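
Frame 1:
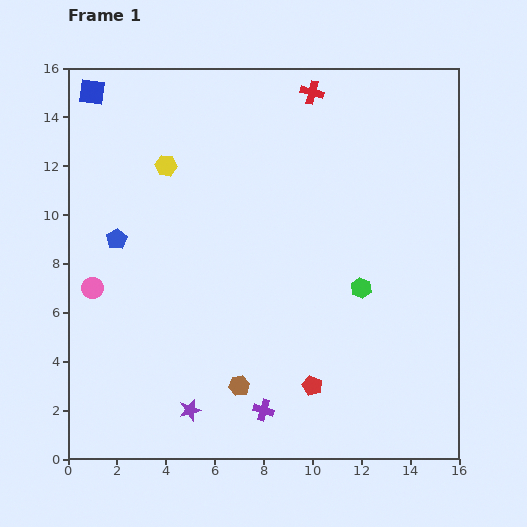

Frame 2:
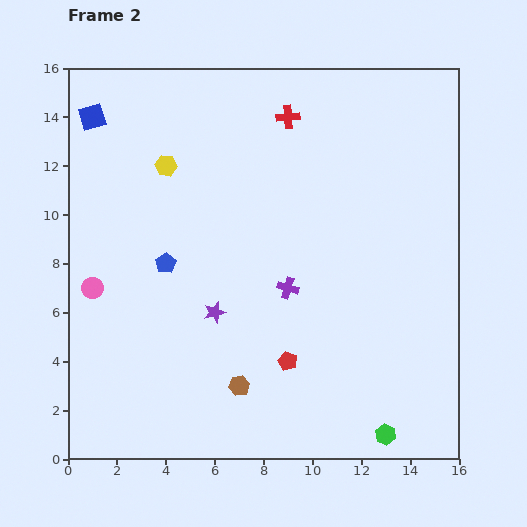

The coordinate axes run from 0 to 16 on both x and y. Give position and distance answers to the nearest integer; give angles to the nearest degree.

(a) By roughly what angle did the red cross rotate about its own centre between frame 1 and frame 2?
18° counter-clockwise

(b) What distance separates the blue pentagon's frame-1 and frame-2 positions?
2

The blue pentagon moved from (2, 9) to (4, 8), a distance of √(2² + 1²) ≈ 2.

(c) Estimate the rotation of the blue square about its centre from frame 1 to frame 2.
24° counter-clockwise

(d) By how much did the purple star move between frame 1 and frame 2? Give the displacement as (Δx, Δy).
(1, 4)

The purple star was at (5, 2) in frame 1 and (6, 6) in frame 2.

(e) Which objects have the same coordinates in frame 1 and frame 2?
the yellow hexagon, the pink circle, the brown hexagon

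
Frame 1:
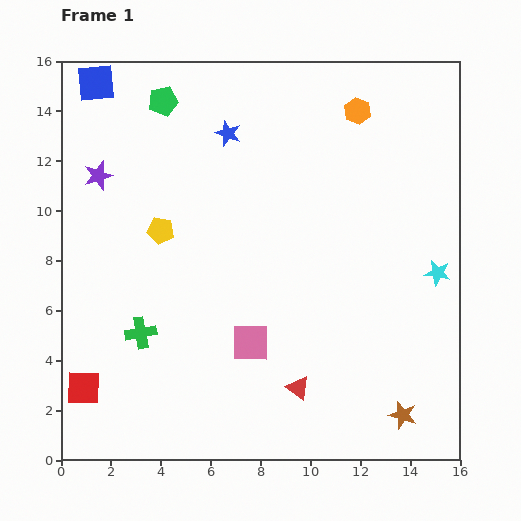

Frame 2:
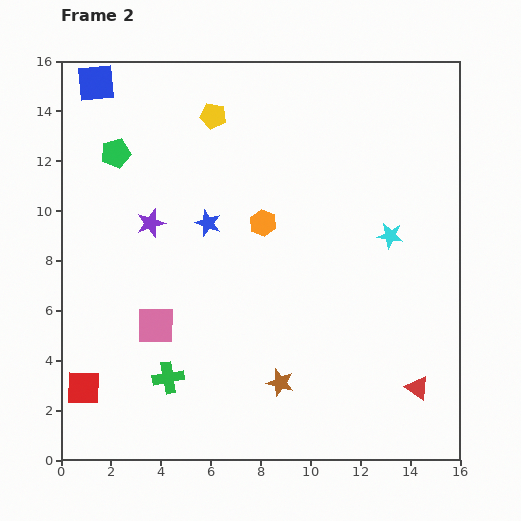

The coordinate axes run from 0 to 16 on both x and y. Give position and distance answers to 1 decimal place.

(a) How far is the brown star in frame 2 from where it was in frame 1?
5.1

The brown star moved from (13.7, 1.8) to (8.8, 3.1), a distance of √(4.9² + 1.3²) ≈ 5.1.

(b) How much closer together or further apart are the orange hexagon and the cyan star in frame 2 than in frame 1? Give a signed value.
-2.1

Distance in frame 1: 7.2. Distance in frame 2: 5.1.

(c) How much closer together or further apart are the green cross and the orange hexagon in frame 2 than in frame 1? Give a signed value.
-5.1

Distance in frame 1: 12.4. Distance in frame 2: 7.3.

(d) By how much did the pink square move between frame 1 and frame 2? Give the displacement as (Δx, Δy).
(-3.8, 0.7)

The pink square was at (7.6, 4.7) in frame 1 and (3.8, 5.4) in frame 2.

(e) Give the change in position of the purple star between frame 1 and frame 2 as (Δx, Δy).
(2.1, -1.9)

The purple star was at (1.5, 11.4) in frame 1 and (3.6, 9.5) in frame 2.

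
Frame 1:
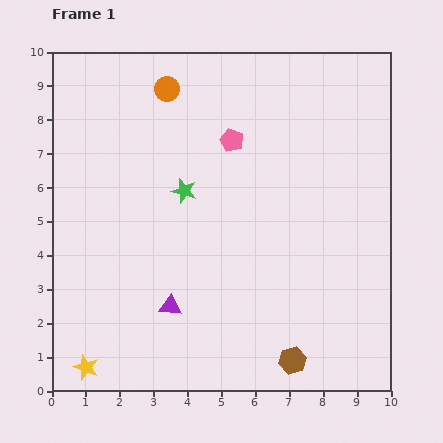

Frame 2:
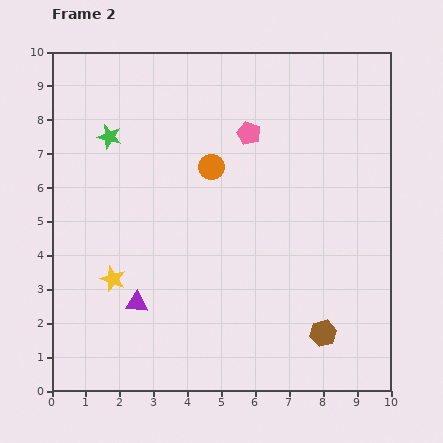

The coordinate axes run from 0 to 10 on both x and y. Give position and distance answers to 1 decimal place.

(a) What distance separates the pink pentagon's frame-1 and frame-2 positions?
0.5

The pink pentagon moved from (5.3, 7.4) to (5.8, 7.6), a distance of √(0.5² + 0.2²) ≈ 0.5.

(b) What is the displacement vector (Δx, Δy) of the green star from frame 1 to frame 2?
(-2.2, 1.6)

The green star was at (3.9, 5.9) in frame 1 and (1.7, 7.5) in frame 2.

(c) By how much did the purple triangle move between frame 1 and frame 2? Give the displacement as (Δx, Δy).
(-1.0, 0.1)

The purple triangle was at (3.5, 2.5) in frame 1 and (2.5, 2.6) in frame 2.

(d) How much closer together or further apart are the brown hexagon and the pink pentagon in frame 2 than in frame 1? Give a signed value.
-0.4

Distance in frame 1: 6.7. Distance in frame 2: 6.3.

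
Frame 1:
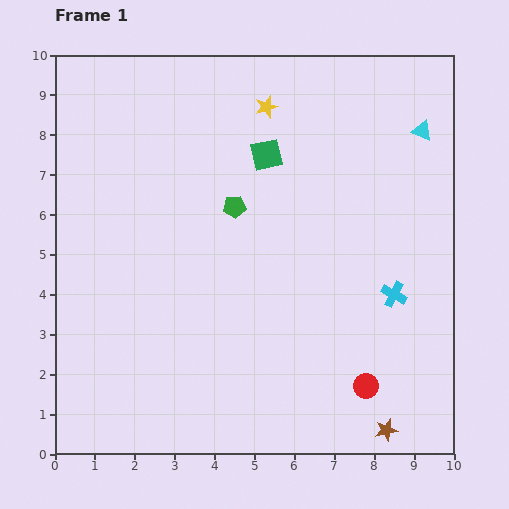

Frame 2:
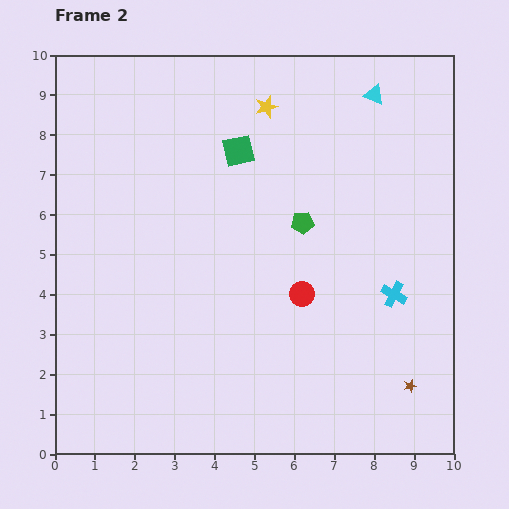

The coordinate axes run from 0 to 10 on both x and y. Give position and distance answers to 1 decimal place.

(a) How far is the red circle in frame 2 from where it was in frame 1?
2.8

The red circle moved from (7.8, 1.7) to (6.2, 4.0), a distance of √(1.6² + 2.3²) ≈ 2.8.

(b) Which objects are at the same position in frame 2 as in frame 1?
the cyan cross, the yellow star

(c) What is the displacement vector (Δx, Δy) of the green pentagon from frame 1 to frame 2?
(1.7, -0.4)

The green pentagon was at (4.5, 6.2) in frame 1 and (6.2, 5.8) in frame 2.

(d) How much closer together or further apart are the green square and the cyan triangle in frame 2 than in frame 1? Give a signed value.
-0.2

Distance in frame 1: 3.9. Distance in frame 2: 3.7.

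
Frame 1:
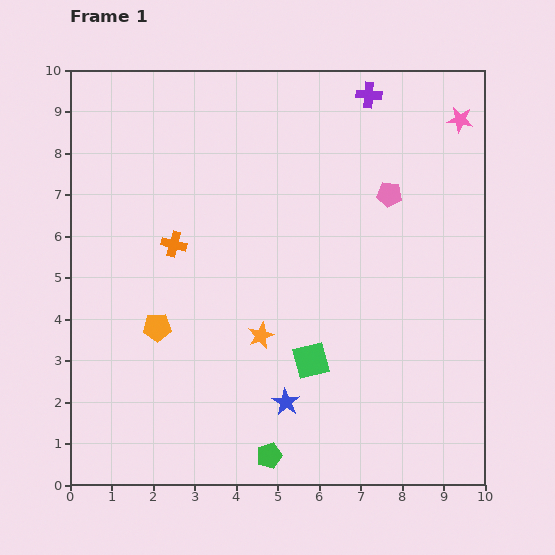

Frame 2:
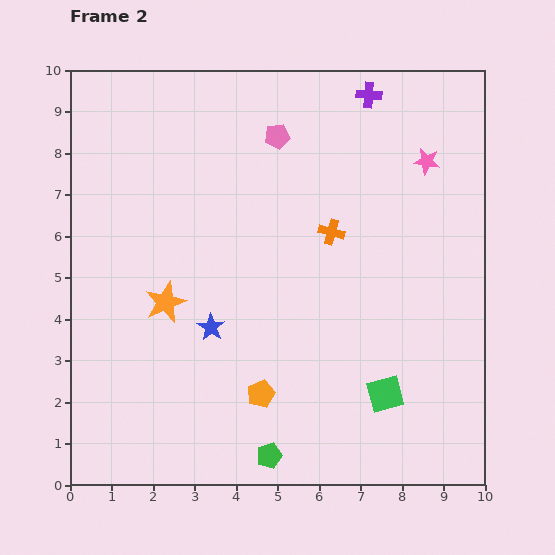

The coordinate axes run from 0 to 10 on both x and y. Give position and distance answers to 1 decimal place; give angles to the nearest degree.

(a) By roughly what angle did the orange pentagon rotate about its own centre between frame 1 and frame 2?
20° counter-clockwise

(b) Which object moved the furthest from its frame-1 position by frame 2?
the orange cross

(moved 3.8; next 3.0)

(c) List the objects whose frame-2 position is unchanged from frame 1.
the purple cross, the green pentagon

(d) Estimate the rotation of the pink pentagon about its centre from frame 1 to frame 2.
16° counter-clockwise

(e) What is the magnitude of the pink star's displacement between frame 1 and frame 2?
1.3

The pink star moved from (9.4, 8.8) to (8.6, 7.8), a distance of √(0.8² + 1.0²) ≈ 1.3.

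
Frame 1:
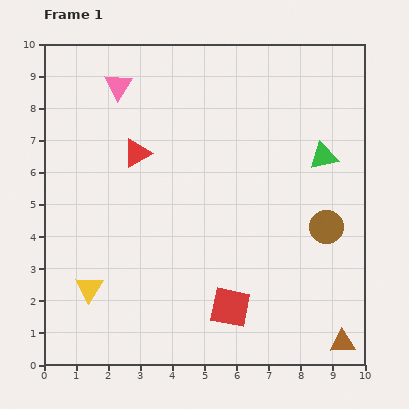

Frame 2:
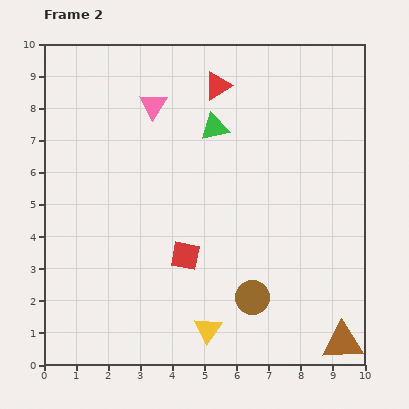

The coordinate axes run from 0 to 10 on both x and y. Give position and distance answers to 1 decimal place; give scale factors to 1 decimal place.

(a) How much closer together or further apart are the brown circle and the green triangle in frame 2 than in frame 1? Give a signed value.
+3.2

Distance in frame 1: 2.2. Distance in frame 2: 5.4.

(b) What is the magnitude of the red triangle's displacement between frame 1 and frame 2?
3.3

The red triangle moved from (2.9, 6.6) to (5.4, 8.7), a distance of √(2.5² + 2.1²) ≈ 3.3.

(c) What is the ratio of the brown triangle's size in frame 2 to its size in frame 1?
1.6×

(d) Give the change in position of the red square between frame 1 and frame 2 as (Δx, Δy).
(-1.4, 1.6)

The red square was at (5.8, 1.8) in frame 1 and (4.4, 3.4) in frame 2.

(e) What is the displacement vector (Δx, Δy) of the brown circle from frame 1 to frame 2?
(-2.3, -2.2)

The brown circle was at (8.8, 4.3) in frame 1 and (6.5, 2.1) in frame 2.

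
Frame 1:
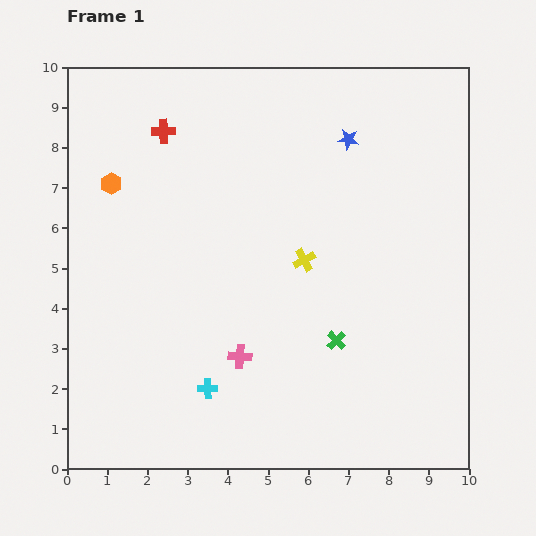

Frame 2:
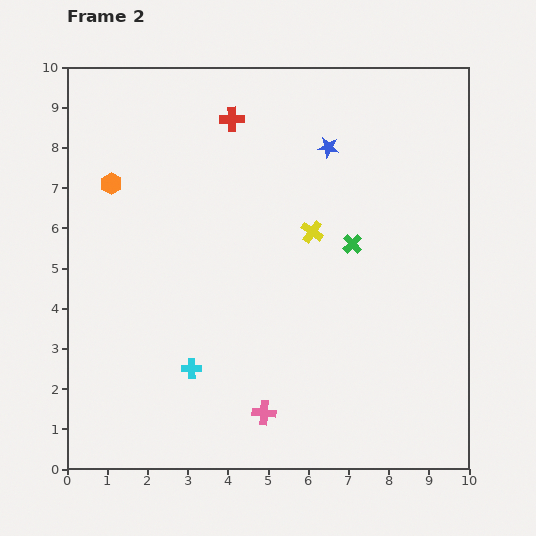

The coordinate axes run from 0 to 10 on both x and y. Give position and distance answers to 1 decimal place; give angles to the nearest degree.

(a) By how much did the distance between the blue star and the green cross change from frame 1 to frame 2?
-2.5

Distance in frame 1: 5.0. Distance in frame 2: 2.5.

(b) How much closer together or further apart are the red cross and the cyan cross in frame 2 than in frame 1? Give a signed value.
-0.2

Distance in frame 1: 6.5. Distance in frame 2: 6.3.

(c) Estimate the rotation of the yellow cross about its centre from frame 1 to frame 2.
26° counter-clockwise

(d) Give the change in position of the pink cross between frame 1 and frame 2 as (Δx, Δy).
(0.6, -1.4)

The pink cross was at (4.3, 2.8) in frame 1 and (4.9, 1.4) in frame 2.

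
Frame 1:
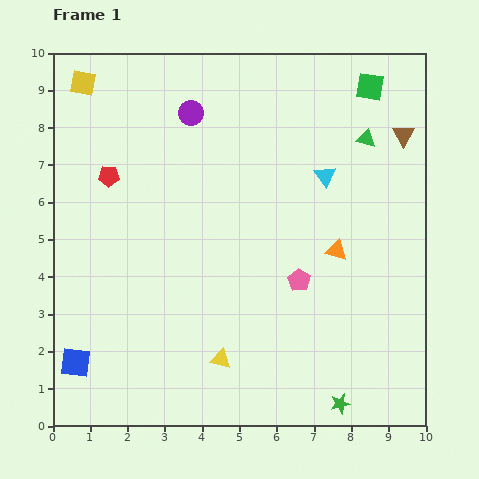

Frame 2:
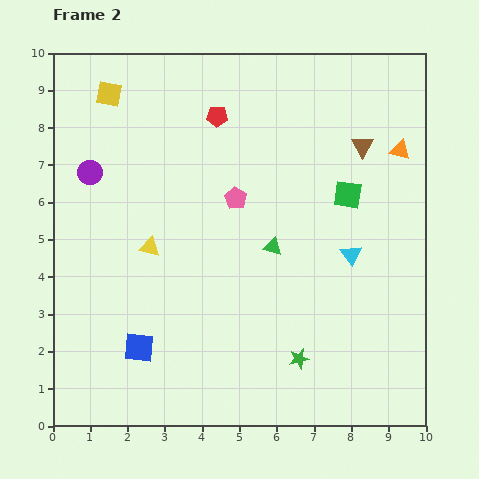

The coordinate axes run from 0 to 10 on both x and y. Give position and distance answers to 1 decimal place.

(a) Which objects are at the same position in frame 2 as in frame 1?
none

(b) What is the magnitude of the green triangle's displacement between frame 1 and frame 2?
3.8

The green triangle moved from (8.4, 7.7) to (5.9, 4.8), a distance of √(2.5² + 2.9²) ≈ 3.8.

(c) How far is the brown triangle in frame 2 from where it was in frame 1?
1.1

The brown triangle moved from (9.4, 7.8) to (8.3, 7.5), a distance of √(1.1² + 0.3²) ≈ 1.1.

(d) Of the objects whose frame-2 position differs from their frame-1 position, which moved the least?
the yellow square

(moved 0.8)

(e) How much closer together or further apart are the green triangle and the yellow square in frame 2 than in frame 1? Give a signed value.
-1.7

Distance in frame 1: 7.7. Distance in frame 2: 6.0.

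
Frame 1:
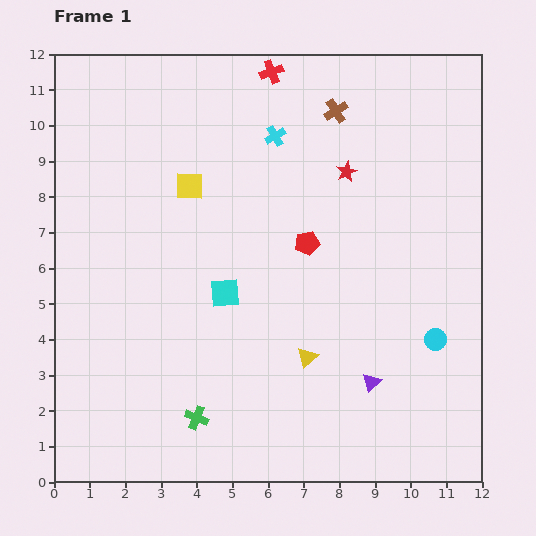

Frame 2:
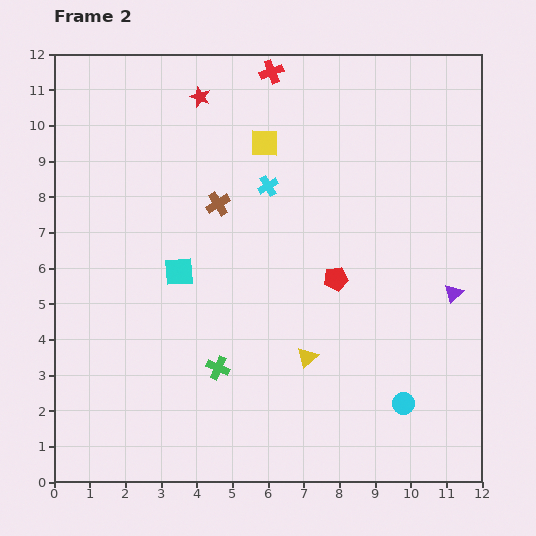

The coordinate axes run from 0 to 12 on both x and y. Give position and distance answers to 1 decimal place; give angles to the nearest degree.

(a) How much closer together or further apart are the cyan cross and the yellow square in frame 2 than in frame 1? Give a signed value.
-1.6

Distance in frame 1: 2.8. Distance in frame 2: 1.2.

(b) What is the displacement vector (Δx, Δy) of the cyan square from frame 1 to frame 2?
(-1.3, 0.6)

The cyan square was at (4.8, 5.3) in frame 1 and (3.5, 5.9) in frame 2.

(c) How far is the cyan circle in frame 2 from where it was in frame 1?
2.0

The cyan circle moved from (10.7, 4.0) to (9.8, 2.2), a distance of √(0.9² + 1.8²) ≈ 2.0.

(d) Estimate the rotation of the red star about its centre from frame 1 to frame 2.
26° counter-clockwise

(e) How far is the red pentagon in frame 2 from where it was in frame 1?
1.3

The red pentagon moved from (7.1, 6.7) to (7.9, 5.7), a distance of √(0.8² + 1.0²) ≈ 1.3.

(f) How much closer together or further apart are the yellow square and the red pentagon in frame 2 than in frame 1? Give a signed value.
+0.6

Distance in frame 1: 3.7. Distance in frame 2: 4.3.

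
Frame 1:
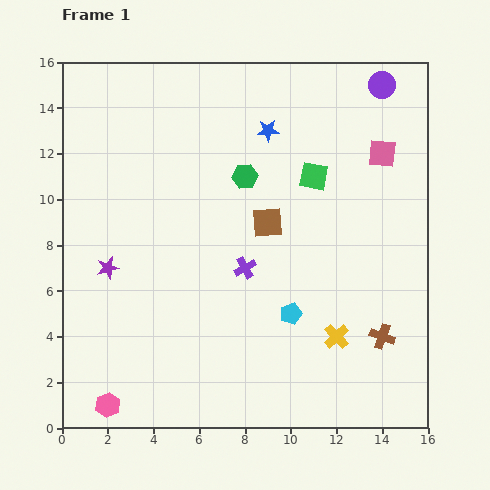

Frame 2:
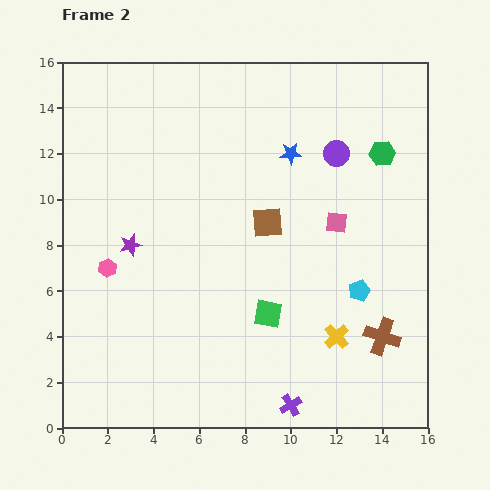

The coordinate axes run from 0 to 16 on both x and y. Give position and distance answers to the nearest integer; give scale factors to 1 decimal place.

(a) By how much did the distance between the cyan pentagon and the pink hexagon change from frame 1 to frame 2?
+2

Distance in frame 1: 9. Distance in frame 2: 11.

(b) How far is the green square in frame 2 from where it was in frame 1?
6

The green square moved from (11, 11) to (9, 5), a distance of √(2² + 6²) ≈ 6.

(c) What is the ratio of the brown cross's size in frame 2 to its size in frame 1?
1.5×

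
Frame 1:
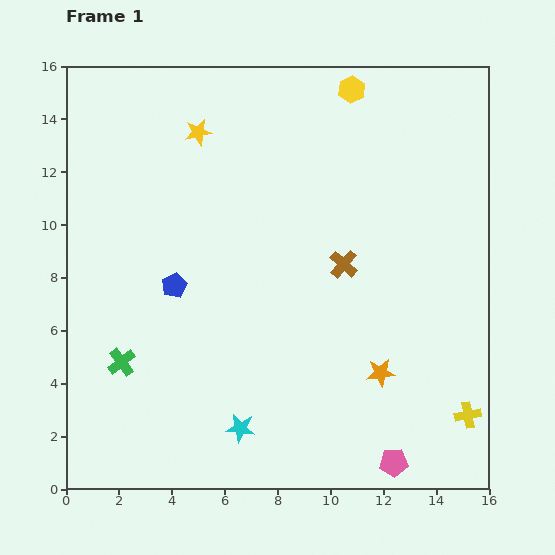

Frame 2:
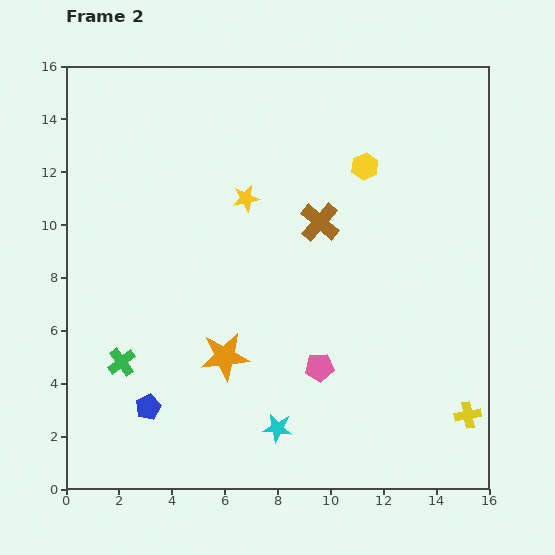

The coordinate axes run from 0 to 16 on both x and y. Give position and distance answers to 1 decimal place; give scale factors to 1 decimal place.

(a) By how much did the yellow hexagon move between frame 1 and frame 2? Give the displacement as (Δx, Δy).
(0.5, -2.9)

The yellow hexagon was at (10.8, 15.1) in frame 1 and (11.3, 12.2) in frame 2.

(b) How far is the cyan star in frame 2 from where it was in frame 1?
1.4

The cyan star moved from (6.6, 2.3) to (8.0, 2.3), a distance of √(1.4² + 0.0²) ≈ 1.4.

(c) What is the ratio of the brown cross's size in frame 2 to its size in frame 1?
1.4×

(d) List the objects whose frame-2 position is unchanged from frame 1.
the green cross, the yellow cross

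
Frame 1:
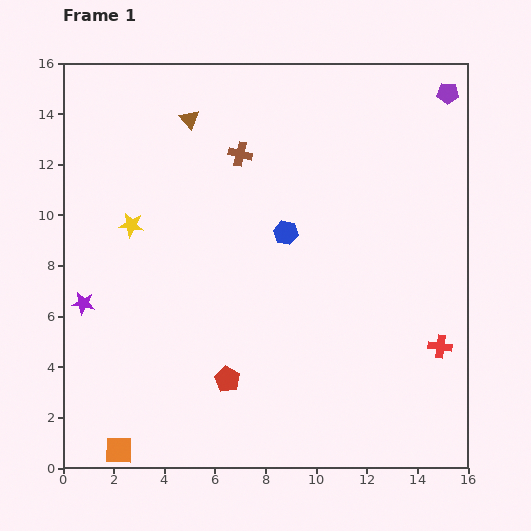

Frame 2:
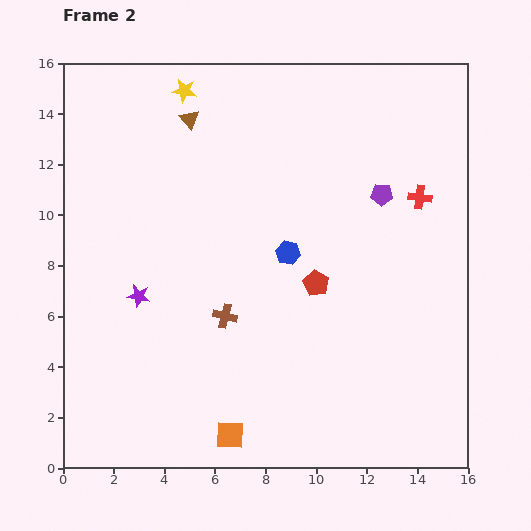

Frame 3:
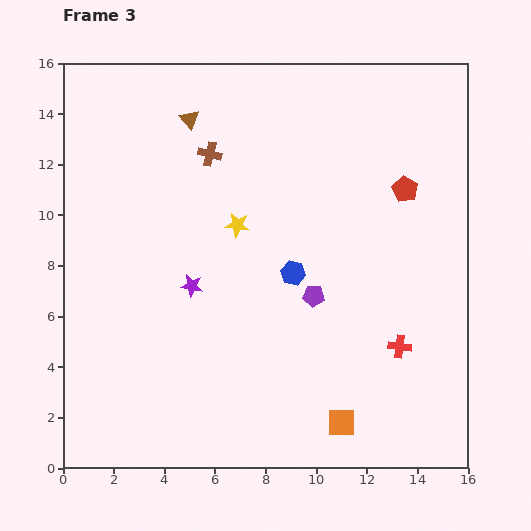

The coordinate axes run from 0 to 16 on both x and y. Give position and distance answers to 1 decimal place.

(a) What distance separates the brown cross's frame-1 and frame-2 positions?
6.4

The brown cross moved from (7.0, 12.4) to (6.4, 6.0), a distance of √(0.6² + 6.4²) ≈ 6.4.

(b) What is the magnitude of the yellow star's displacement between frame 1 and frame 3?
4.2

The yellow star moved from (2.7, 9.6) to (6.9, 9.6), a distance of √(4.2² + 0.0²) ≈ 4.2.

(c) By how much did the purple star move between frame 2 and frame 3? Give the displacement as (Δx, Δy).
(2.1, 0.4)

The purple star was at (3.0, 6.8) in frame 2 and (5.1, 7.2) in frame 3.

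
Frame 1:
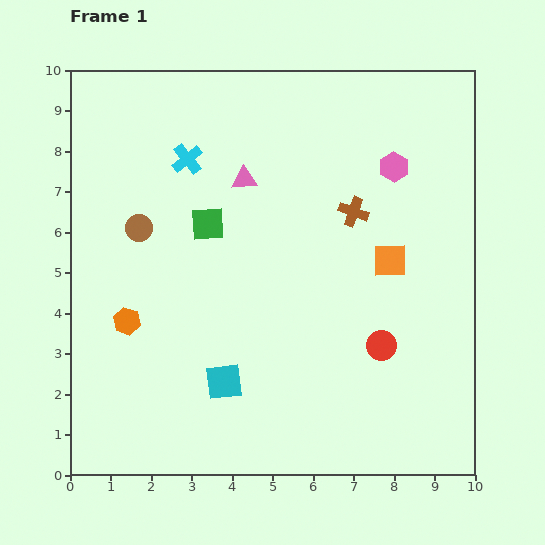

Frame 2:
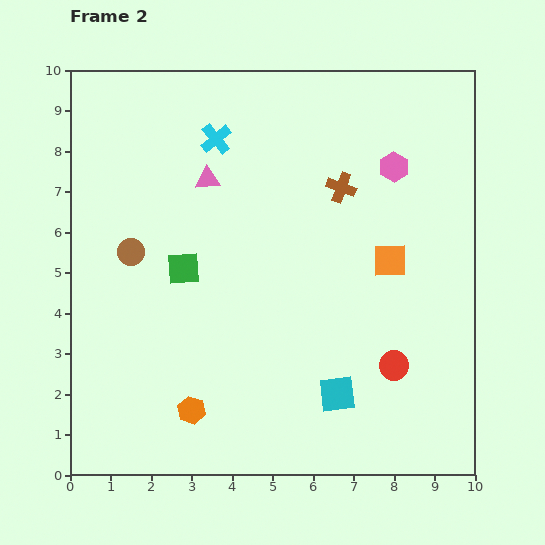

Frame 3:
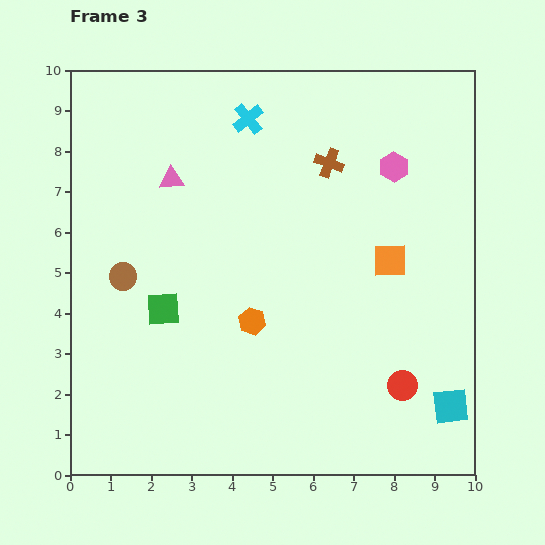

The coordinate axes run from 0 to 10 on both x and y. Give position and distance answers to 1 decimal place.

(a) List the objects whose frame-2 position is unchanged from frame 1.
the pink hexagon, the orange square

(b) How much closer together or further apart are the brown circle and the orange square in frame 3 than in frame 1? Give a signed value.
+0.3

Distance in frame 1: 6.3. Distance in frame 3: 6.6.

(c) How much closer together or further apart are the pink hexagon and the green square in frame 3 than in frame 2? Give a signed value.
+0.9

Distance in frame 2: 5.8. Distance in frame 3: 6.7.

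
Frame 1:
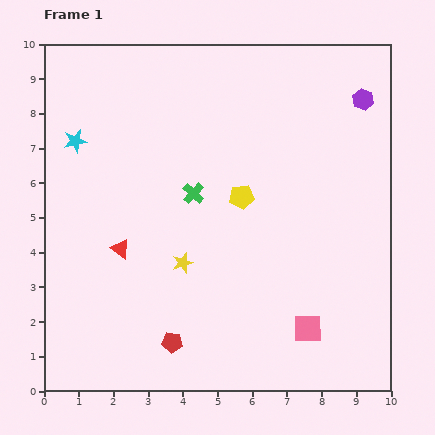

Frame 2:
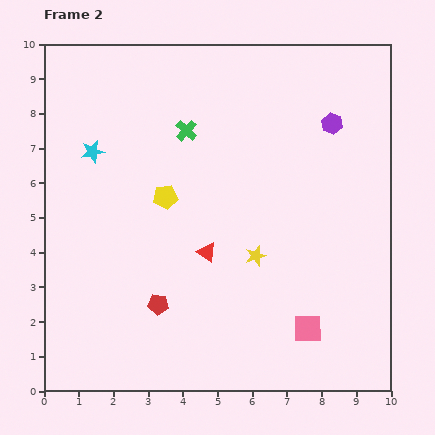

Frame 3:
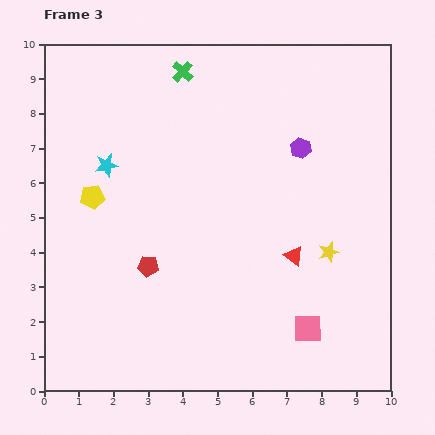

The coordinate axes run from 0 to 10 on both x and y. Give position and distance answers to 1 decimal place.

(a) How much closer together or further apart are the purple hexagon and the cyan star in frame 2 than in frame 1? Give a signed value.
-1.5

Distance in frame 1: 8.4. Distance in frame 2: 6.9.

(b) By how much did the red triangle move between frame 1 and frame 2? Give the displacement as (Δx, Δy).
(2.5, -0.1)

The red triangle was at (2.2, 4.1) in frame 1 and (4.7, 4.0) in frame 2.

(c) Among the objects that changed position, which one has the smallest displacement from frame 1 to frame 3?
the cyan star

(moved 1.1)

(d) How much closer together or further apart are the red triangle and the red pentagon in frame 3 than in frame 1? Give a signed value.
+1.1

Distance in frame 1: 3.1. Distance in frame 3: 4.2.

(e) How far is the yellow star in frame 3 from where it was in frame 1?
4.2

The yellow star moved from (4.0, 3.7) to (8.2, 4.0), a distance of √(4.2² + 0.3²) ≈ 4.2.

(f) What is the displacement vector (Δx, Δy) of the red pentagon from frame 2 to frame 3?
(-0.3, 1.1)

The red pentagon was at (3.3, 2.5) in frame 2 and (3.0, 3.6) in frame 3.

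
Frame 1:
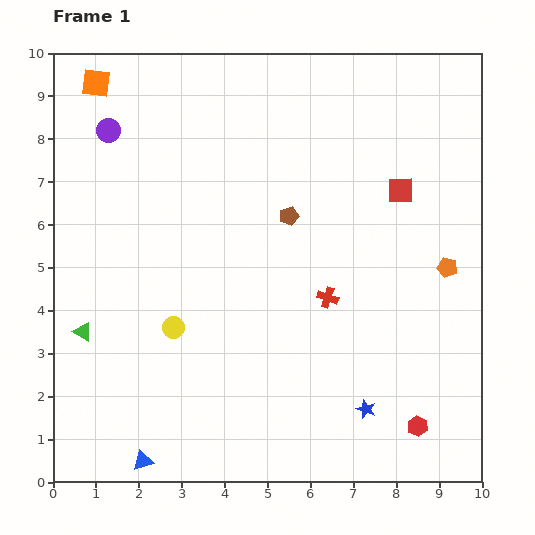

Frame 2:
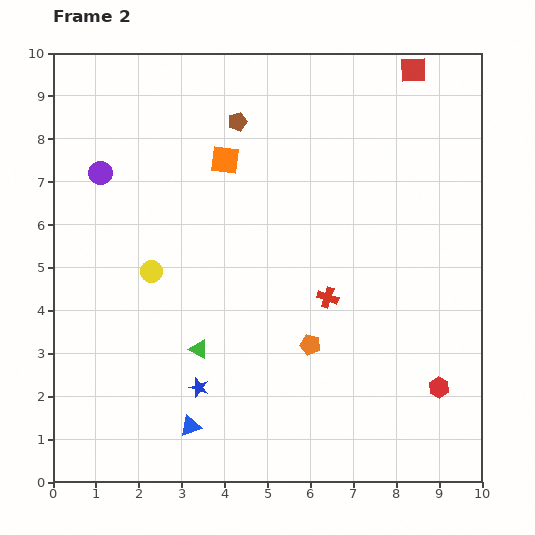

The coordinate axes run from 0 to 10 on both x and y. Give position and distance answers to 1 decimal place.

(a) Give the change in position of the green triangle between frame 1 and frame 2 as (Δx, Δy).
(2.7, -0.4)

The green triangle was at (0.7, 3.5) in frame 1 and (3.4, 3.1) in frame 2.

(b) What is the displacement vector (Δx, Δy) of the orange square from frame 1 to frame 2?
(3.0, -1.8)

The orange square was at (1.0, 9.3) in frame 1 and (4.0, 7.5) in frame 2.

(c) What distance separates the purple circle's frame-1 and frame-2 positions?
1.0

The purple circle moved from (1.3, 8.2) to (1.1, 7.2), a distance of √(0.2² + 1.0²) ≈ 1.0.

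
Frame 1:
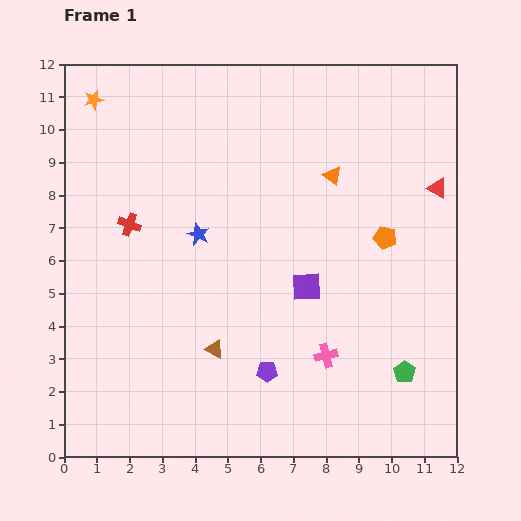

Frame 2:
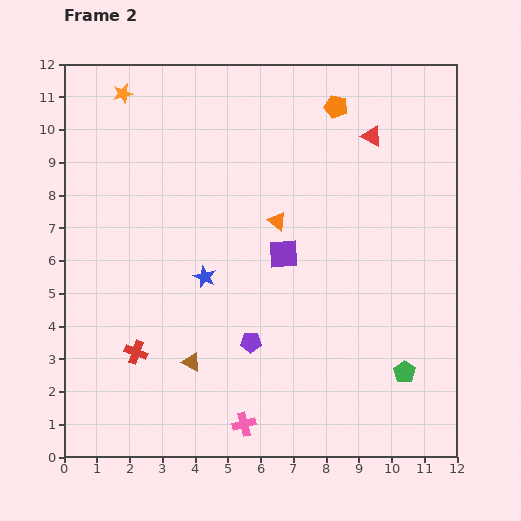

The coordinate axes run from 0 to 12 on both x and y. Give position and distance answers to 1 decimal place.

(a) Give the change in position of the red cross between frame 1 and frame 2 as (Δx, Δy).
(0.2, -3.9)

The red cross was at (2.0, 7.1) in frame 1 and (2.2, 3.2) in frame 2.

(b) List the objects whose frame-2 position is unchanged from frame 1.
the green pentagon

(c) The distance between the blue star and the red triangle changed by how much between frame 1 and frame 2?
-0.7

Distance in frame 1: 7.4. Distance in frame 2: 6.7.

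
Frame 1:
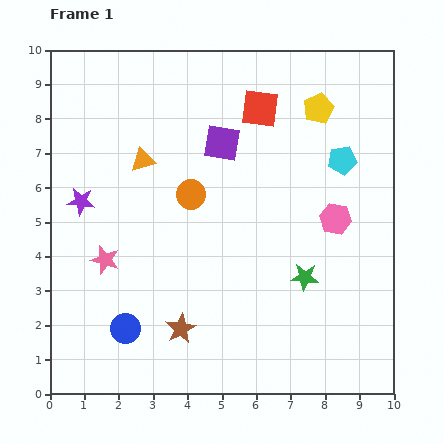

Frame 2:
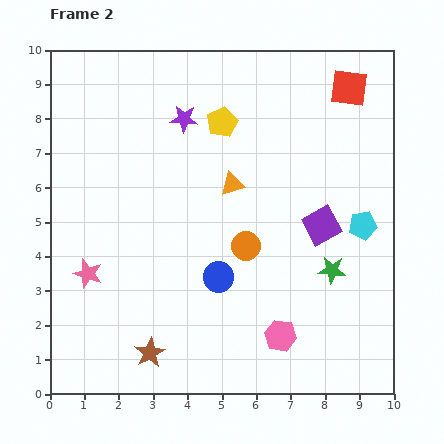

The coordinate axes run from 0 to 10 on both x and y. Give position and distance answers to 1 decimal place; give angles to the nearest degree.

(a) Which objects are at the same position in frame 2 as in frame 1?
none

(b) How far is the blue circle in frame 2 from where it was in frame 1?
3.1

The blue circle moved from (2.2, 1.9) to (4.9, 3.4), a distance of √(2.7² + 1.5²) ≈ 3.1.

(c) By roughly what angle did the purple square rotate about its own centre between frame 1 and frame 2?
38° counter-clockwise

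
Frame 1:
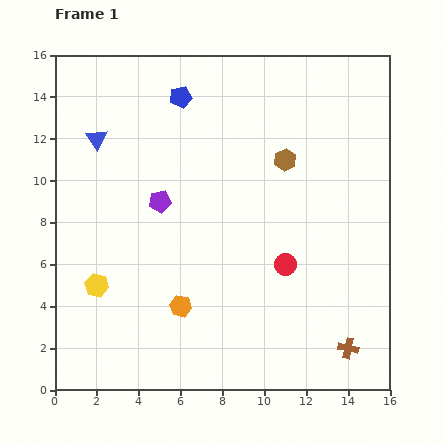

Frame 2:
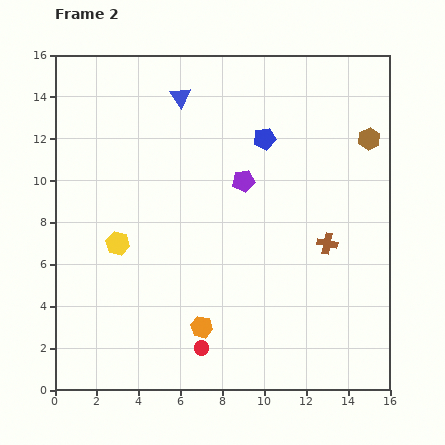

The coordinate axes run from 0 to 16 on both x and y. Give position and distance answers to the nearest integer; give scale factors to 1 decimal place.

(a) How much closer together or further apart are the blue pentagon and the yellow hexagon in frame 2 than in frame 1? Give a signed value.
-1

Distance in frame 1: 10. Distance in frame 2: 9.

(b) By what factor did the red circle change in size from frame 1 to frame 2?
0.7×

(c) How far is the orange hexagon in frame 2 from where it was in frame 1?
1

The orange hexagon moved from (6, 4) to (7, 3), a distance of √(1² + 1²) ≈ 1.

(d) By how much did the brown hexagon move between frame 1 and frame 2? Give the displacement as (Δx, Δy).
(4, 1)

The brown hexagon was at (11, 11) in frame 1 and (15, 12) in frame 2.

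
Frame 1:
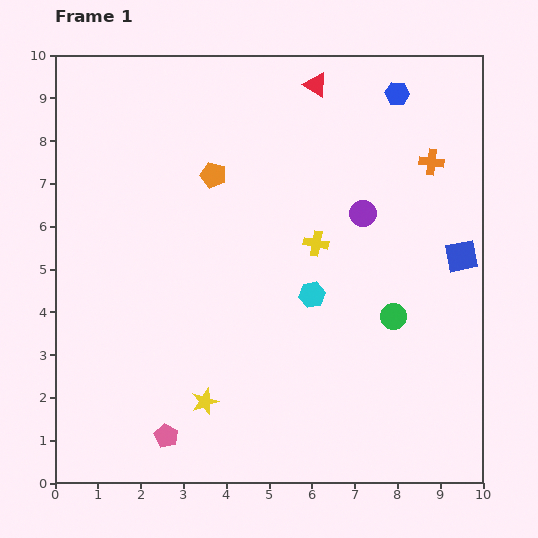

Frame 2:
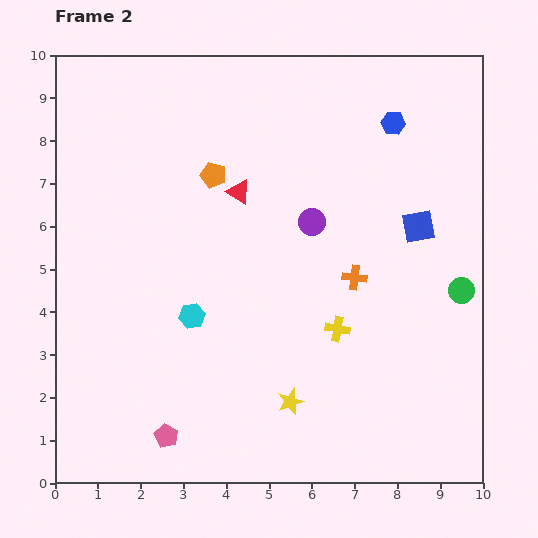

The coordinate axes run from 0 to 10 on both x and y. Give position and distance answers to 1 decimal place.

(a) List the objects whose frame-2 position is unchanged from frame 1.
the orange pentagon, the pink pentagon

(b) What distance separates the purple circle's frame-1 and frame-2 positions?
1.2

The purple circle moved from (7.2, 6.3) to (6.0, 6.1), a distance of √(1.2² + 0.2²) ≈ 1.2.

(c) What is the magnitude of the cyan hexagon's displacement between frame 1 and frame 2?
2.8

The cyan hexagon moved from (6.0, 4.4) to (3.2, 3.9), a distance of √(2.8² + 0.5²) ≈ 2.8.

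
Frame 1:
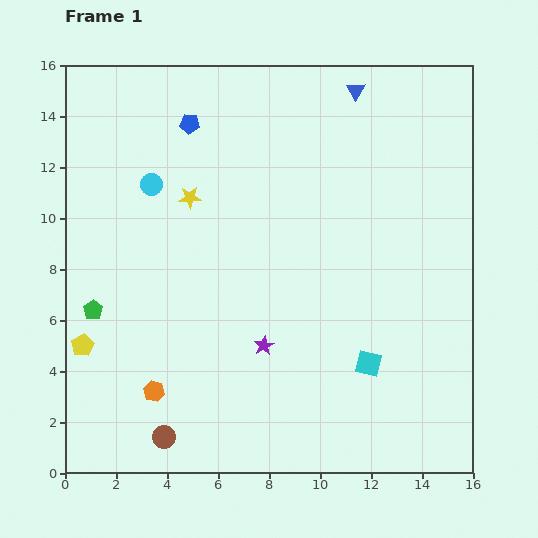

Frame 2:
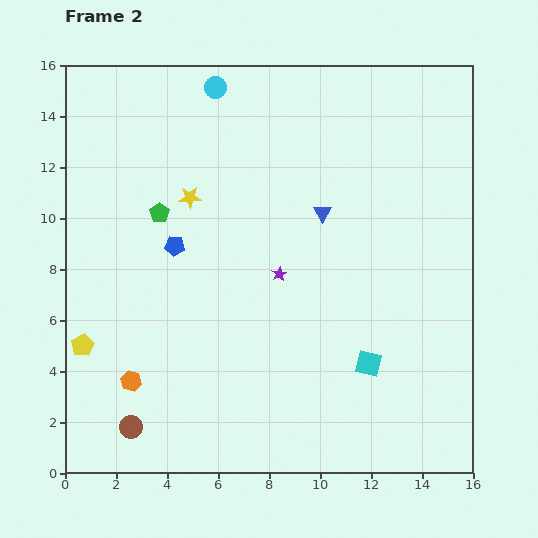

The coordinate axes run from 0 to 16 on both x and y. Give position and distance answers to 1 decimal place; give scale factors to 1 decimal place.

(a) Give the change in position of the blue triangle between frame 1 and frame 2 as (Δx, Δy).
(-1.3, -4.8)

The blue triangle was at (11.4, 15.0) in frame 1 and (10.1, 10.2) in frame 2.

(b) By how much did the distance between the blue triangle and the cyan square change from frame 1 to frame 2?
-4.5

Distance in frame 1: 10.7. Distance in frame 2: 6.2.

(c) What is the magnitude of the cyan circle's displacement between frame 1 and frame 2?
4.5

The cyan circle moved from (3.4, 11.3) to (5.9, 15.1), a distance of √(2.5² + 3.8²) ≈ 4.5.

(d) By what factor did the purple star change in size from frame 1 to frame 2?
0.8×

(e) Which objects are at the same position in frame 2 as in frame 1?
the cyan square, the yellow pentagon, the yellow star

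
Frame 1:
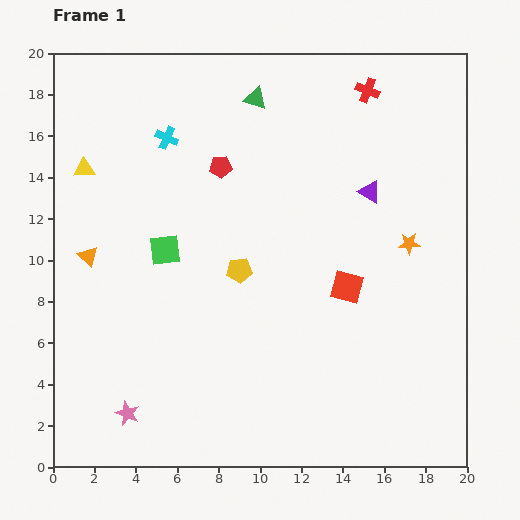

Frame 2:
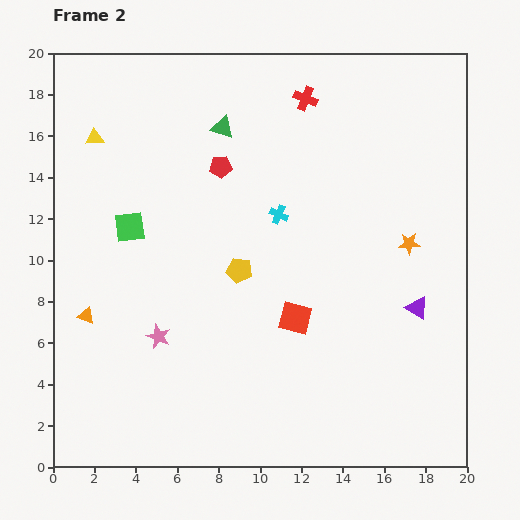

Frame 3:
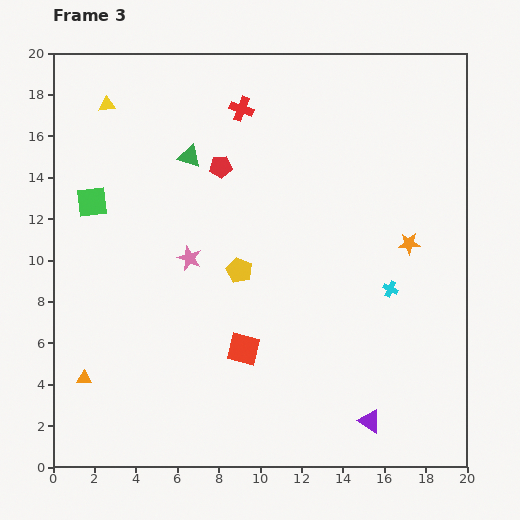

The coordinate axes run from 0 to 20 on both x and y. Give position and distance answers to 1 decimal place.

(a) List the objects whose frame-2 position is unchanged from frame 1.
the orange star, the red pentagon, the yellow pentagon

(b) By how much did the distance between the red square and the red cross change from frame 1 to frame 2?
+1.0

Distance in frame 1: 9.6. Distance in frame 2: 10.6.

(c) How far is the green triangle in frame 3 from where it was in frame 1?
4.3

The green triangle moved from (9.8, 17.8) to (6.6, 15.0), a distance of √(3.2² + 2.8²) ≈ 4.3.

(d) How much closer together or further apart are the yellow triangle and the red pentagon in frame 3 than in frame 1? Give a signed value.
-0.3

Distance in frame 1: 6.6. Distance in frame 3: 6.3.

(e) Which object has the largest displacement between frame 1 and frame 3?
the cyan cross

(moved 13.0; next 11.1)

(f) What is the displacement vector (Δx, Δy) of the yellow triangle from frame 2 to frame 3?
(0.6, 1.6)

The yellow triangle was at (2.0, 15.9) in frame 2 and (2.6, 17.5) in frame 3.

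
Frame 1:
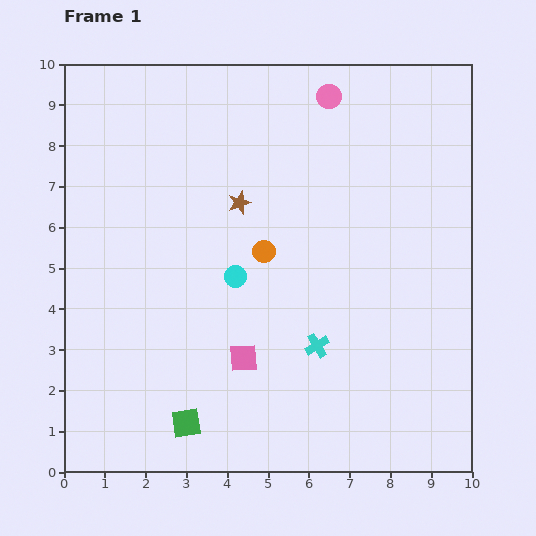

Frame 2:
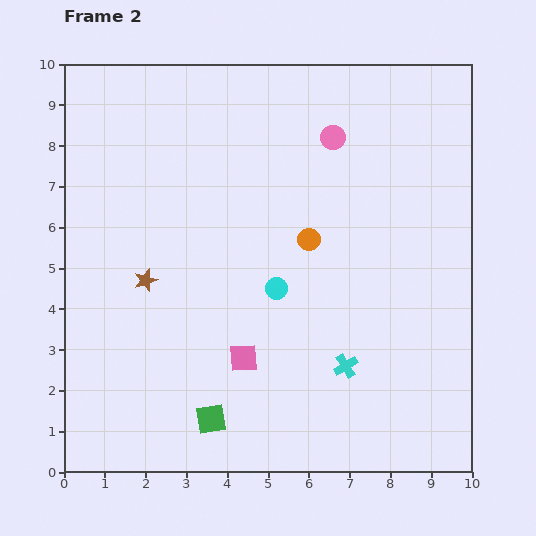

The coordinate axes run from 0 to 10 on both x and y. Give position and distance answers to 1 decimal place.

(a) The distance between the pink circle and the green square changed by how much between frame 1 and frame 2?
-1.2

Distance in frame 1: 8.7. Distance in frame 2: 7.5.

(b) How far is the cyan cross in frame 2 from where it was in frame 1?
0.9

The cyan cross moved from (6.2, 3.1) to (6.9, 2.6), a distance of √(0.7² + 0.5²) ≈ 0.9.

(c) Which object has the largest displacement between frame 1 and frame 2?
the brown star

(moved 3.0; next 1.1)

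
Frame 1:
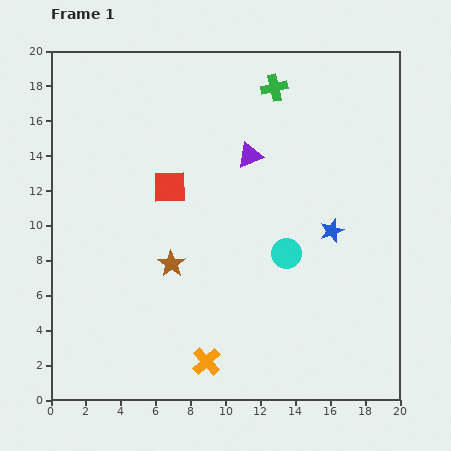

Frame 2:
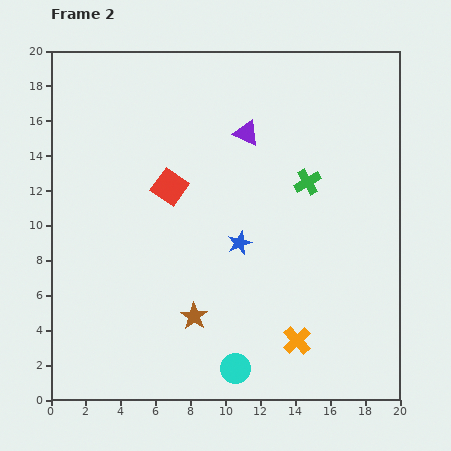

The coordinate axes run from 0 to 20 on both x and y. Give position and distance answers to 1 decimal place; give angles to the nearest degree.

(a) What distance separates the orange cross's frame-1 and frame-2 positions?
5.3

The orange cross moved from (8.9, 2.2) to (14.1, 3.4), a distance of √(5.2² + 1.2²) ≈ 5.3.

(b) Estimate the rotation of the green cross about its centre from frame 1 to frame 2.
19° counter-clockwise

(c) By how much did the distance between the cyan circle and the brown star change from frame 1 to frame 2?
-2.8

Distance in frame 1: 6.6. Distance in frame 2: 3.8.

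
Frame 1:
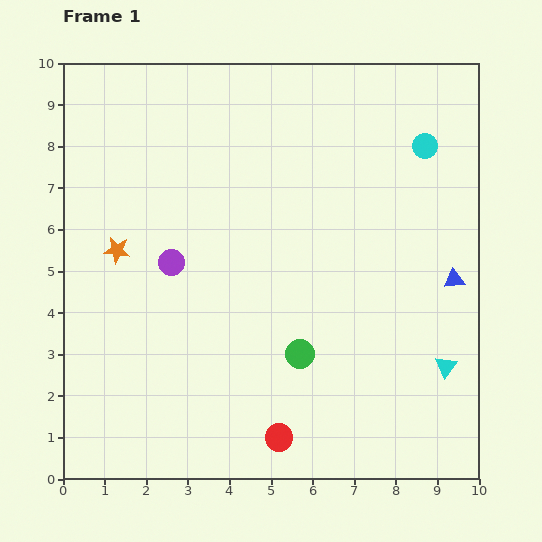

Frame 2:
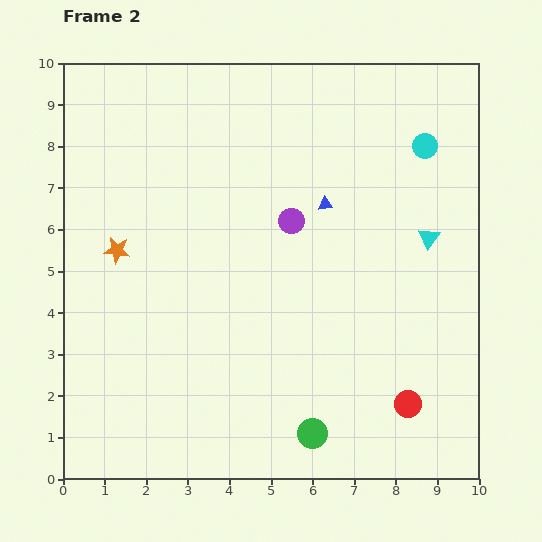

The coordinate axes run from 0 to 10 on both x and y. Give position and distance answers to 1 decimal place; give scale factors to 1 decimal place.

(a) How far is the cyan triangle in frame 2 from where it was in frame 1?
3.1

The cyan triangle moved from (9.2, 2.7) to (8.8, 5.8), a distance of √(0.4² + 3.1²) ≈ 3.1.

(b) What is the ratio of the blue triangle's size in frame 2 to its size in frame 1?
0.7×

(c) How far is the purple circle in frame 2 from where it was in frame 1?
3.1

The purple circle moved from (2.6, 5.2) to (5.5, 6.2), a distance of √(2.9² + 1.0²) ≈ 3.1.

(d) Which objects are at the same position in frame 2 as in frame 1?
the cyan circle, the orange star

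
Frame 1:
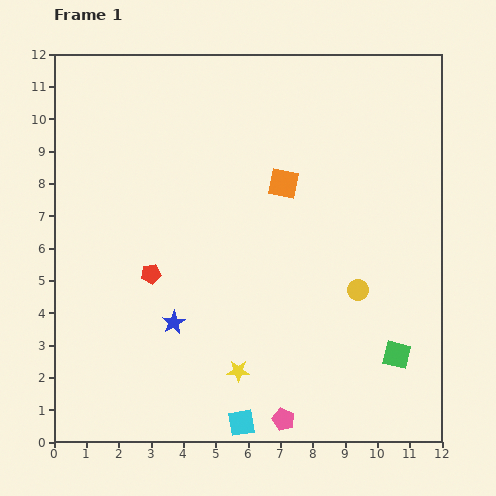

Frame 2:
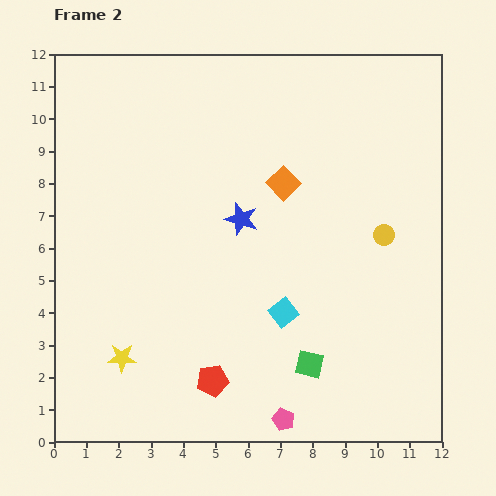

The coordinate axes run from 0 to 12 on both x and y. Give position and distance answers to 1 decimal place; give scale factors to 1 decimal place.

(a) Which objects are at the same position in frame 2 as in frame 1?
the pink pentagon, the orange square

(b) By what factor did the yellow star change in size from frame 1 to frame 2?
1.3×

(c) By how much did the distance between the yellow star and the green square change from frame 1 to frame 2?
+0.9

Distance in frame 1: 4.9. Distance in frame 2: 5.8.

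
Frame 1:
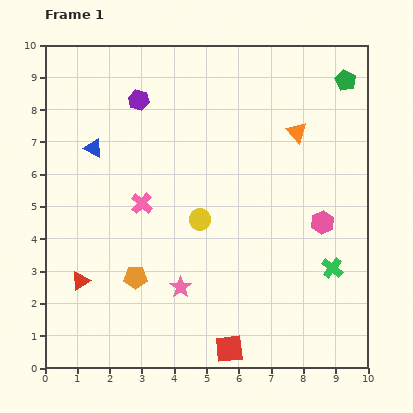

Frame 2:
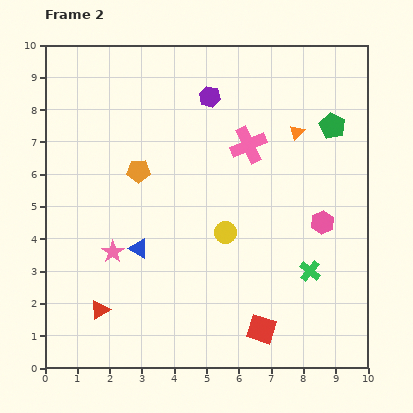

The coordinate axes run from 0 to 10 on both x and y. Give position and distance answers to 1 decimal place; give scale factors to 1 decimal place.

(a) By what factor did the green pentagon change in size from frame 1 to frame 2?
1.3×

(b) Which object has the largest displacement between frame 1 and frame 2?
the pink cross

(moved 3.8; next 3.4)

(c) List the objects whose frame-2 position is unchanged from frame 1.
the orange triangle, the pink hexagon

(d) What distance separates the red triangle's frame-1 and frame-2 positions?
1.1

The red triangle moved from (1.1, 2.7) to (1.7, 1.8), a distance of √(0.6² + 0.9²) ≈ 1.1.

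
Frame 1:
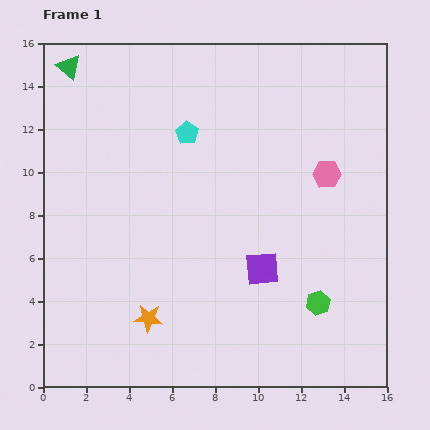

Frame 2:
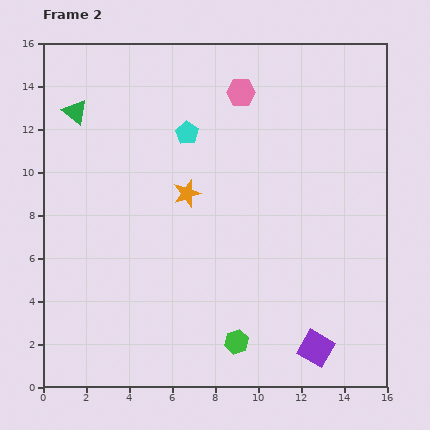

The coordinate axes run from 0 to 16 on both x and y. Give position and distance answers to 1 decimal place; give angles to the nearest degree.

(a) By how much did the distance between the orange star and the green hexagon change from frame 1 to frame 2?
-0.6

Distance in frame 1: 7.9. Distance in frame 2: 7.3.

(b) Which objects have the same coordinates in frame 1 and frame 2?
the cyan pentagon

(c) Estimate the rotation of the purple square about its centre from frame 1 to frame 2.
35° clockwise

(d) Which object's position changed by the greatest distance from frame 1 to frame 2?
the orange star

(moved 6.1; next 5.5)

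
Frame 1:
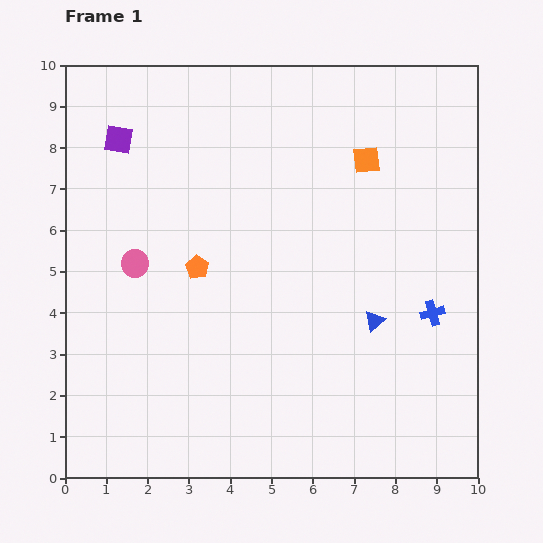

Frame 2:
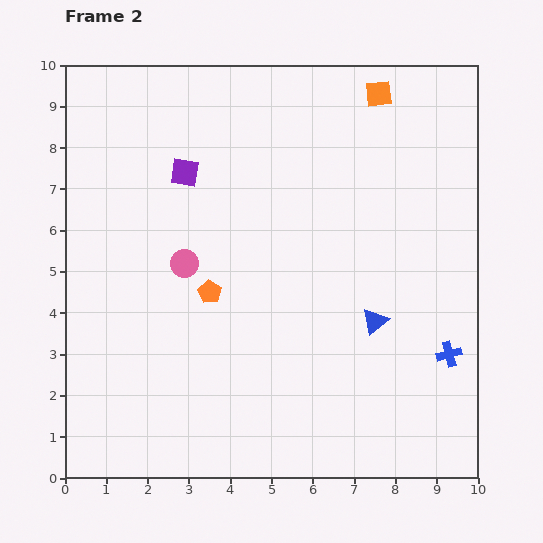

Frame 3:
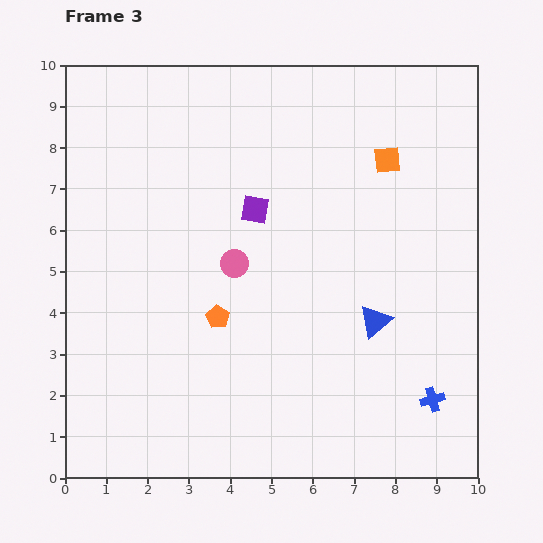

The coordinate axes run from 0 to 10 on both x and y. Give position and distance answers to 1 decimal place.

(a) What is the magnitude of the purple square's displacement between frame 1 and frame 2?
1.8

The purple square moved from (1.3, 8.2) to (2.9, 7.4), a distance of √(1.6² + 0.8²) ≈ 1.8.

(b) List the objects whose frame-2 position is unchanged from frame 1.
the blue triangle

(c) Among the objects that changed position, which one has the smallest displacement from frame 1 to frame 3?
the orange square

(moved 0.5)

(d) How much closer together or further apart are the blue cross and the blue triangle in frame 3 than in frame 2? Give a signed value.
+0.4

Distance in frame 2: 2.0. Distance in frame 3: 2.4.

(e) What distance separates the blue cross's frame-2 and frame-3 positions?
1.2

The blue cross moved from (9.3, 3.0) to (8.9, 1.9), a distance of √(0.4² + 1.1²) ≈ 1.2.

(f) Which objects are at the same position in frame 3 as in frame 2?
the blue triangle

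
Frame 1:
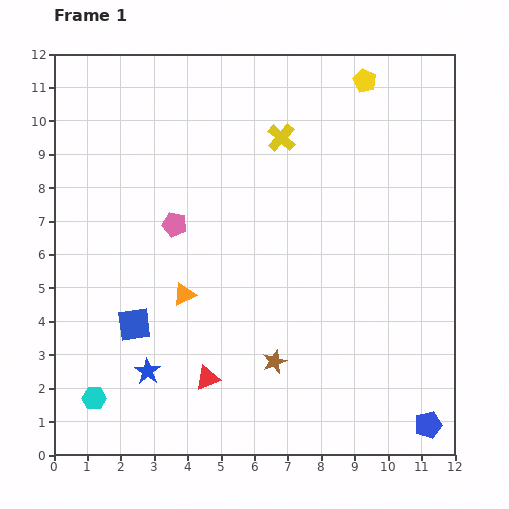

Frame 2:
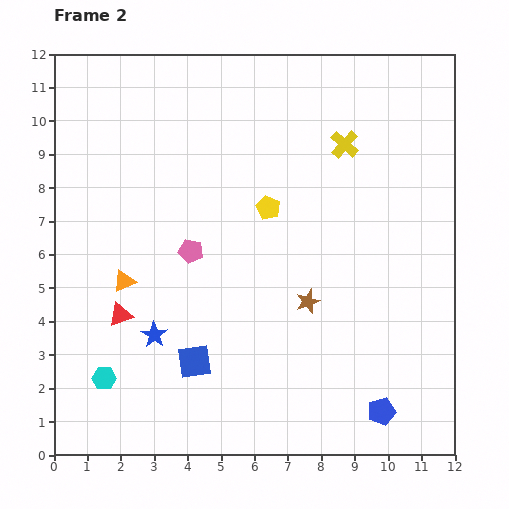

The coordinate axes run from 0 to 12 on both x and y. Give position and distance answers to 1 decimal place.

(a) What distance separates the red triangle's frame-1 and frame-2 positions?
3.2

The red triangle moved from (4.6, 2.3) to (2.0, 4.2), a distance of √(2.6² + 1.9²) ≈ 3.2.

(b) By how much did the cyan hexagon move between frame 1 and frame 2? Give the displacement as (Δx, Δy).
(0.3, 0.6)

The cyan hexagon was at (1.2, 1.7) in frame 1 and (1.5, 2.3) in frame 2.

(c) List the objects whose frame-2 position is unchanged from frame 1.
none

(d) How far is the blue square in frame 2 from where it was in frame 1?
2.1

The blue square moved from (2.4, 3.9) to (4.2, 2.8), a distance of √(1.8² + 1.1²) ≈ 2.1.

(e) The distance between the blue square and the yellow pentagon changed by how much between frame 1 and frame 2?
-4.9

Distance in frame 1: 10.0. Distance in frame 2: 5.1.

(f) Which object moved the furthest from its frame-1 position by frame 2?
the yellow pentagon

(moved 4.8; next 3.2)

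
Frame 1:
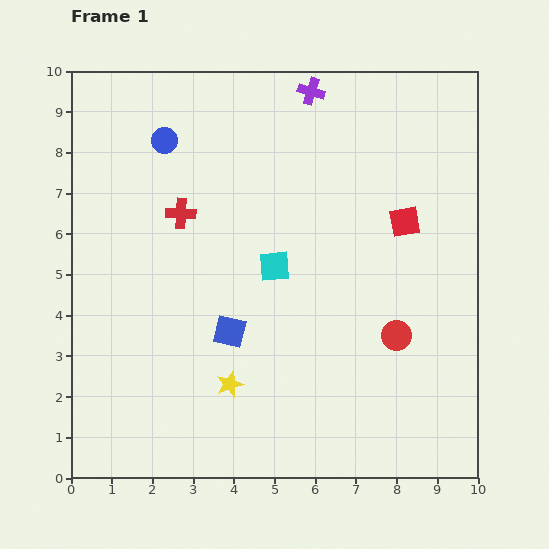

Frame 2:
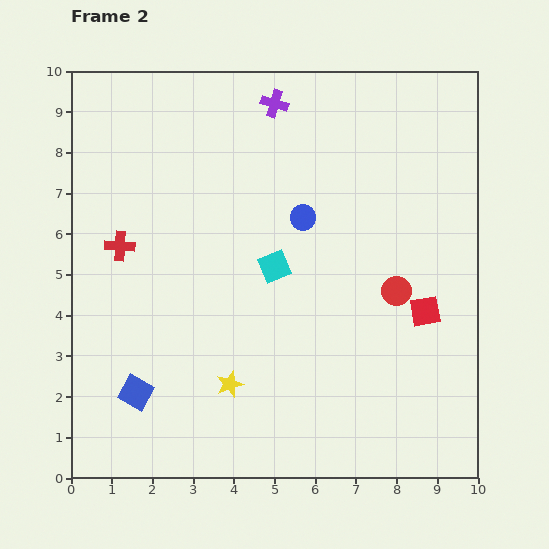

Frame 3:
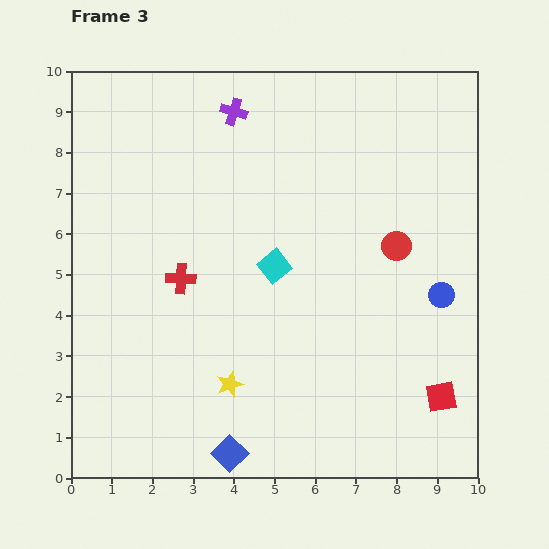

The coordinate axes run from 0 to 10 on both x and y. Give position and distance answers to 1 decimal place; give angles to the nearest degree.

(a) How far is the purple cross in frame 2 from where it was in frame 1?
0.9

The purple cross moved from (5.9, 9.5) to (5.0, 9.2), a distance of √(0.9² + 0.3²) ≈ 0.9.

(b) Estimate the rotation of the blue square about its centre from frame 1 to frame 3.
32° clockwise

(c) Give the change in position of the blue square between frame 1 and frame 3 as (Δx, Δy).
(0.0, -3.0)

The blue square was at (3.9, 3.6) in frame 1 and (3.9, 0.6) in frame 3.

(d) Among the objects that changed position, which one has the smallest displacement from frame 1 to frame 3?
the red cross

(moved 1.6)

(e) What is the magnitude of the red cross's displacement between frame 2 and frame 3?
1.7

The red cross moved from (1.2, 5.7) to (2.7, 4.9), a distance of √(1.5² + 0.8²) ≈ 1.7.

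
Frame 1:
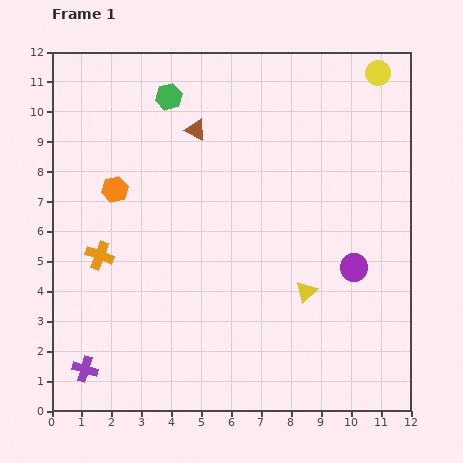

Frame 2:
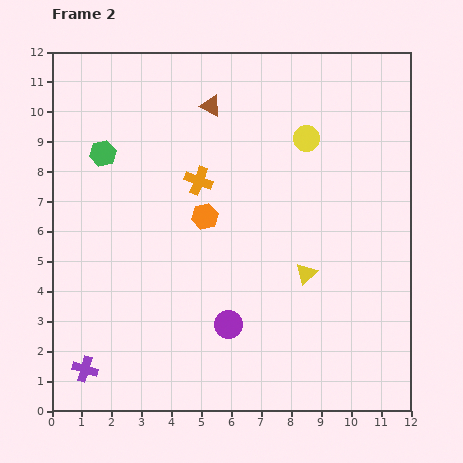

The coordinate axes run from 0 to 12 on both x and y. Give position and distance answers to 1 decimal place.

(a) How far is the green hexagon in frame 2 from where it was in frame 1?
2.9

The green hexagon moved from (3.9, 10.5) to (1.7, 8.6), a distance of √(2.2² + 1.9²) ≈ 2.9.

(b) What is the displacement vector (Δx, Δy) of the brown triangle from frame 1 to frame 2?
(0.5, 0.8)

The brown triangle was at (4.8, 9.4) in frame 1 and (5.3, 10.2) in frame 2.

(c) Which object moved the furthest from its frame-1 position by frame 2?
the purple circle

(moved 4.6; next 4.1)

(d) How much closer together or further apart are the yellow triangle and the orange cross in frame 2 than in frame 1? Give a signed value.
-2.2

Distance in frame 1: 7.0. Distance in frame 2: 4.8.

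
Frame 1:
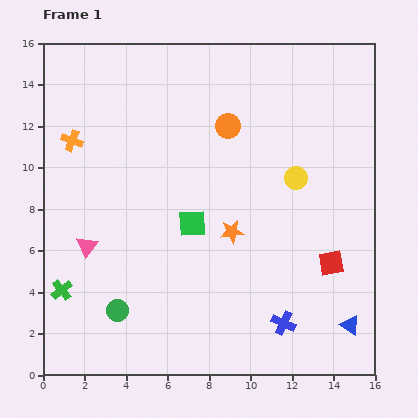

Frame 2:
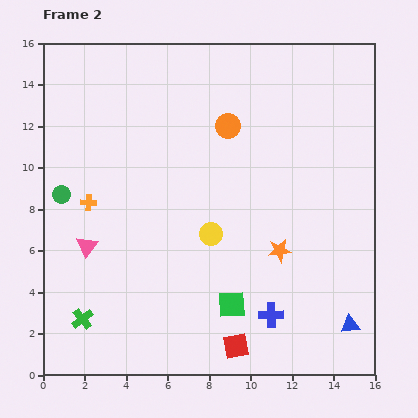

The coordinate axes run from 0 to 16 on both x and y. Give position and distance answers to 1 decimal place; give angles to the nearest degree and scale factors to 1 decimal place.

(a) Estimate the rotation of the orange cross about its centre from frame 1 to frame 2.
17° counter-clockwise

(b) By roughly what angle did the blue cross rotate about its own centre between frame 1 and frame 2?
26° counter-clockwise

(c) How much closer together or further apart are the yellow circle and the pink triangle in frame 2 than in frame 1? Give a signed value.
-4.6

Distance in frame 1: 10.6. Distance in frame 2: 6.0.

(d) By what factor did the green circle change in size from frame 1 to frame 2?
0.8×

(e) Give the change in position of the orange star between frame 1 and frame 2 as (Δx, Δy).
(2.3, -0.9)

The orange star was at (9.1, 6.9) in frame 1 and (11.4, 6.0) in frame 2.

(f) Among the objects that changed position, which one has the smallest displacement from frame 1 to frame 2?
the blue cross

(moved 0.7)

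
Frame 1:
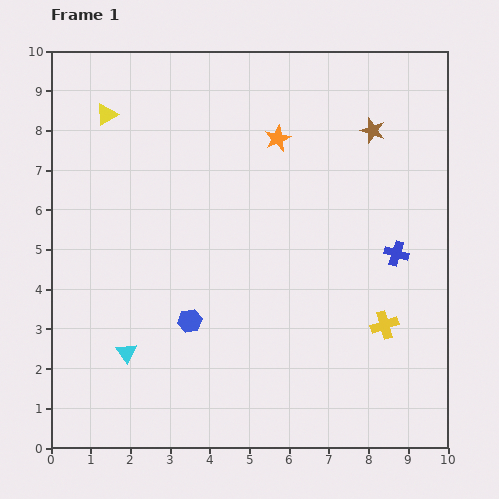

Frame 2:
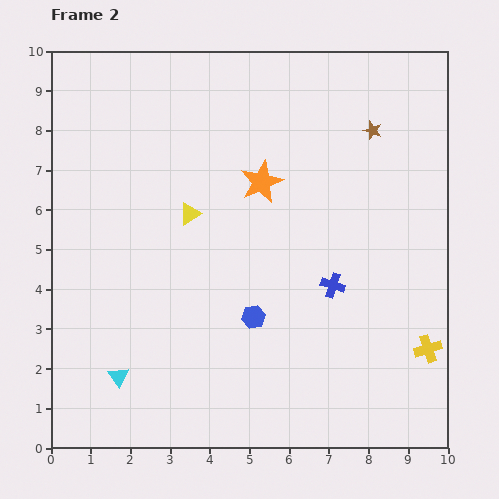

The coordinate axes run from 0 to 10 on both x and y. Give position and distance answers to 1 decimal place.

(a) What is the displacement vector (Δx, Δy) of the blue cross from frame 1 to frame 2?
(-1.6, -0.8)

The blue cross was at (8.7, 4.9) in frame 1 and (7.1, 4.1) in frame 2.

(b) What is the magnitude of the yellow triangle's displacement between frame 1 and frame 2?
3.3

The yellow triangle moved from (1.4, 8.4) to (3.5, 5.9), a distance of √(2.1² + 2.5²) ≈ 3.3.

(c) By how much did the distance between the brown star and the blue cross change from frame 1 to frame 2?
+0.8

Distance in frame 1: 3.2. Distance in frame 2: 4.0.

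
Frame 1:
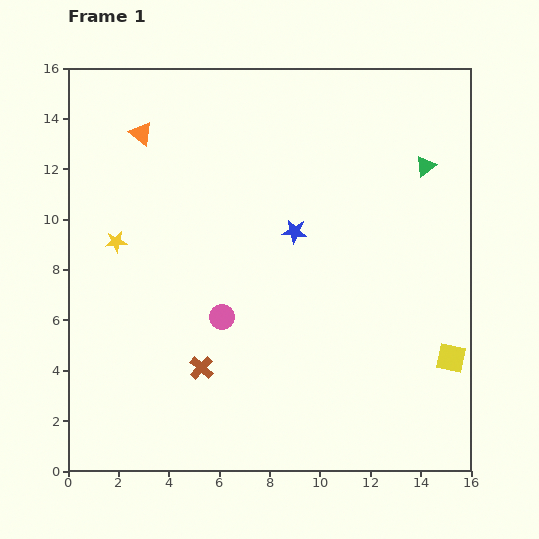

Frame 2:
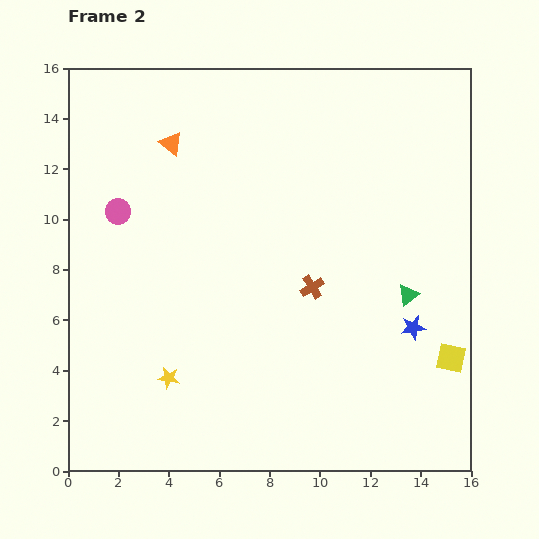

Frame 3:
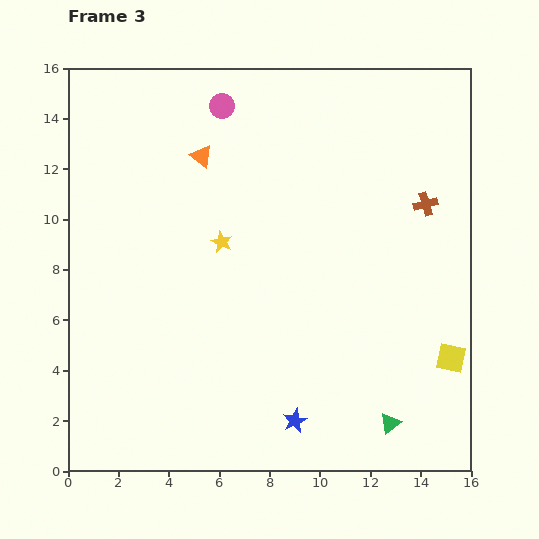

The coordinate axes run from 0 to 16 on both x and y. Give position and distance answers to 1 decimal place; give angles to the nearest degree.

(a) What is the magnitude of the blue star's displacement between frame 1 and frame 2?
6.0

The blue star moved from (9.0, 9.5) to (13.7, 5.7), a distance of √(4.7² + 3.8²) ≈ 6.0.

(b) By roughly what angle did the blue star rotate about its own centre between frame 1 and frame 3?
31° counter-clockwise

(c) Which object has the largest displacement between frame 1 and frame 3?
the brown cross

(moved 11.0; next 10.3)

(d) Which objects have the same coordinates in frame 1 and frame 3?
the yellow square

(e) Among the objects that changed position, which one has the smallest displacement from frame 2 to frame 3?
the orange triangle

(moved 1.3)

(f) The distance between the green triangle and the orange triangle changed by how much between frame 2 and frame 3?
+1.8

Distance in frame 2: 11.2. Distance in frame 3: 13.0.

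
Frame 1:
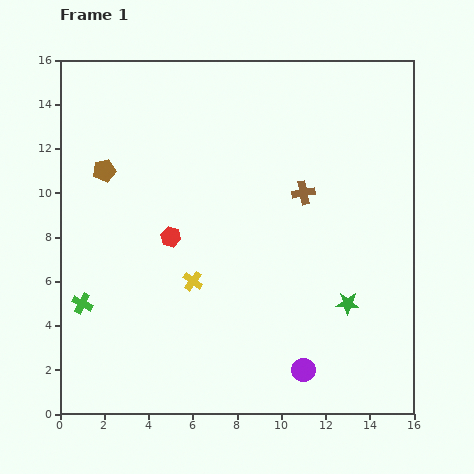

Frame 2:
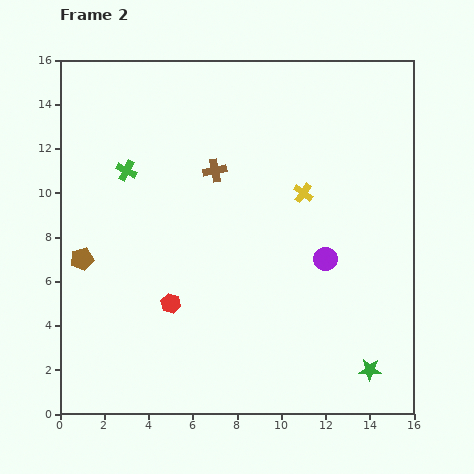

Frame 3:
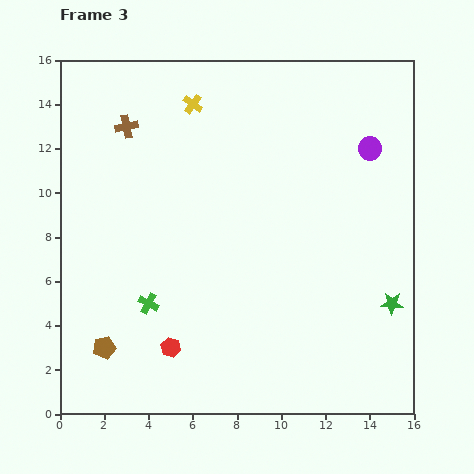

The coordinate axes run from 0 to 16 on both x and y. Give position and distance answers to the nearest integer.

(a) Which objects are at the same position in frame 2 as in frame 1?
none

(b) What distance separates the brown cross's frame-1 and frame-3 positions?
9

The brown cross moved from (11, 10) to (3, 13), a distance of √(8² + 3²) ≈ 9.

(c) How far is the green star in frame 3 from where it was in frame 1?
2

The green star moved from (13, 5) to (15, 5), a distance of √(2² + 0²) ≈ 2.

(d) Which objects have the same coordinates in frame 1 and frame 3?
none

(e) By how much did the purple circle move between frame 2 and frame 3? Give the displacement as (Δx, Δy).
(2, 5)

The purple circle was at (12, 7) in frame 2 and (14, 12) in frame 3.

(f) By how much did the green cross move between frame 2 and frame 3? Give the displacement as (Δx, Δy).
(1, -6)

The green cross was at (3, 11) in frame 2 and (4, 5) in frame 3.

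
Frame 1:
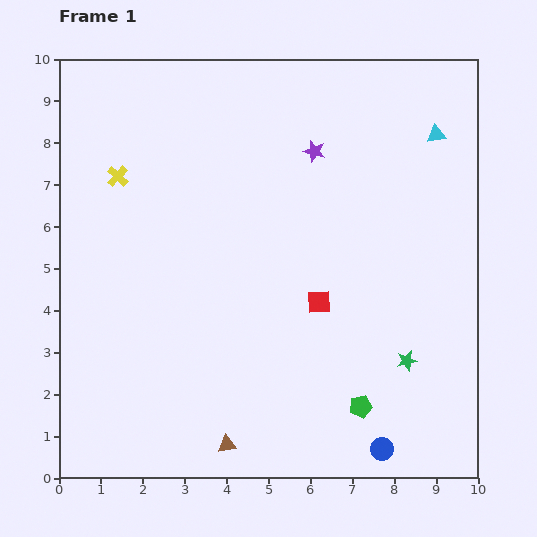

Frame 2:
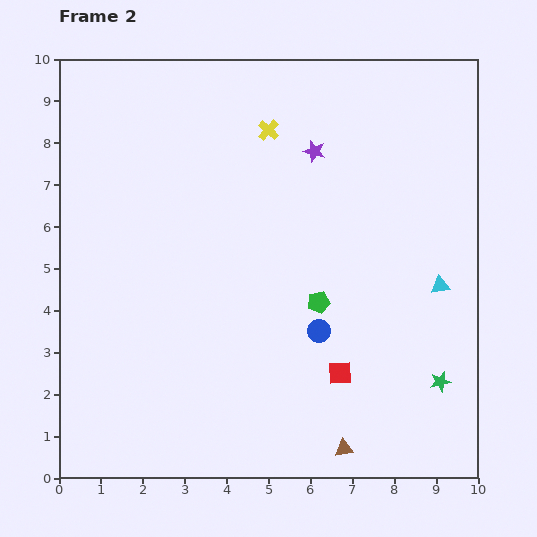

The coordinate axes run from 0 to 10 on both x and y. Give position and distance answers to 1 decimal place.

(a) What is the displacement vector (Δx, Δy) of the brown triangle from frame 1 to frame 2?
(2.8, -0.1)

The brown triangle was at (4.0, 0.8) in frame 1 and (6.8, 0.7) in frame 2.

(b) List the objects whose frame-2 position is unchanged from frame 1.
the purple star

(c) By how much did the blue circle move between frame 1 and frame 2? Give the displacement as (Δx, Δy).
(-1.5, 2.8)

The blue circle was at (7.7, 0.7) in frame 1 and (6.2, 3.5) in frame 2.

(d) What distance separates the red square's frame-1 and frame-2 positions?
1.8

The red square moved from (6.2, 4.2) to (6.7, 2.5), a distance of √(0.5² + 1.7²) ≈ 1.8.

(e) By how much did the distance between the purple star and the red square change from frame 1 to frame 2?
+1.7

Distance in frame 1: 3.6. Distance in frame 2: 5.3.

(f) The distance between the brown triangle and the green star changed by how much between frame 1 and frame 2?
-1.9

Distance in frame 1: 4.7. Distance in frame 2: 2.8.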